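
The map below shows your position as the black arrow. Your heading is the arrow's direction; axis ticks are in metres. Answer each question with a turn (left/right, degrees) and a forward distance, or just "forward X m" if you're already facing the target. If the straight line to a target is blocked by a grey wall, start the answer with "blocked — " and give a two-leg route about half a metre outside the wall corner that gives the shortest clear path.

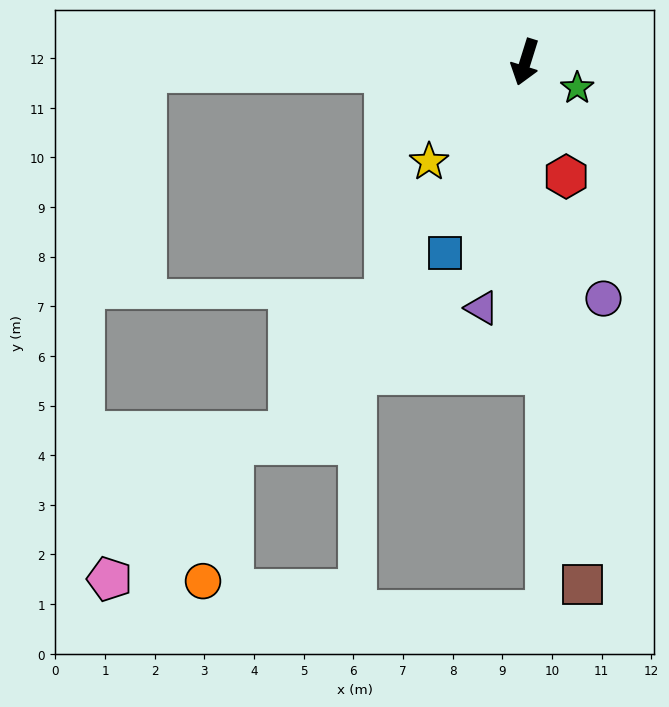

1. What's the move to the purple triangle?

turn left 7°, forward 5.0 m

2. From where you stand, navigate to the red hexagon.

turn left 37°, forward 2.4 m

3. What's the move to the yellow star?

turn right 27°, forward 2.8 m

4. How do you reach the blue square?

turn right 5°, forward 4.2 m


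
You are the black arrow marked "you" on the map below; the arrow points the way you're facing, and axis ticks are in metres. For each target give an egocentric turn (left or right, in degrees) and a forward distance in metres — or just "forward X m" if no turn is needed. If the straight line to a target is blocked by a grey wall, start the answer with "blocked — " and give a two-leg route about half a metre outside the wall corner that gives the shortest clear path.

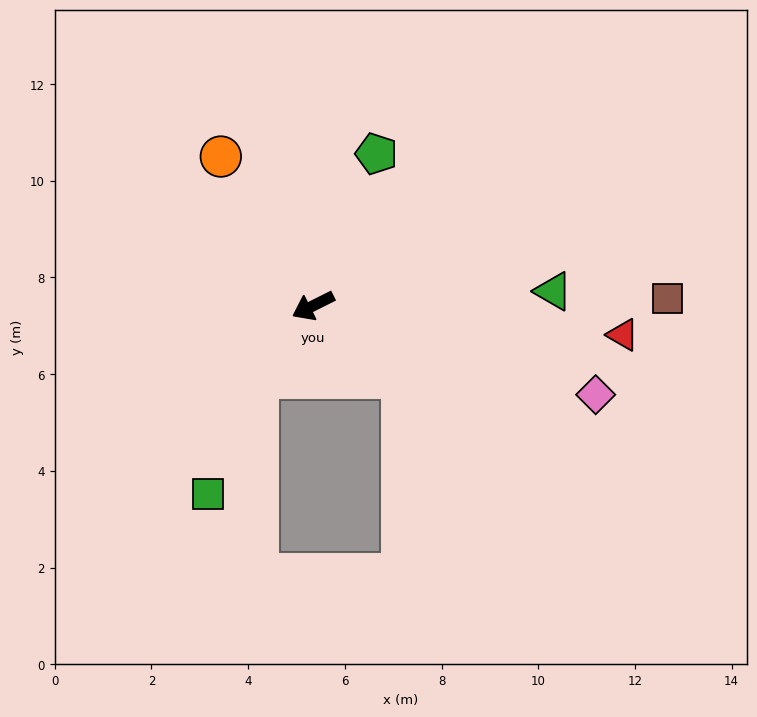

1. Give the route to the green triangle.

turn left 157°, forward 5.0 m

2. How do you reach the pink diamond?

turn left 136°, forward 6.1 m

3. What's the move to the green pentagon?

turn right 139°, forward 3.4 m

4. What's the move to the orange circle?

turn right 85°, forward 3.6 m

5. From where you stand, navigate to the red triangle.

turn left 148°, forward 6.4 m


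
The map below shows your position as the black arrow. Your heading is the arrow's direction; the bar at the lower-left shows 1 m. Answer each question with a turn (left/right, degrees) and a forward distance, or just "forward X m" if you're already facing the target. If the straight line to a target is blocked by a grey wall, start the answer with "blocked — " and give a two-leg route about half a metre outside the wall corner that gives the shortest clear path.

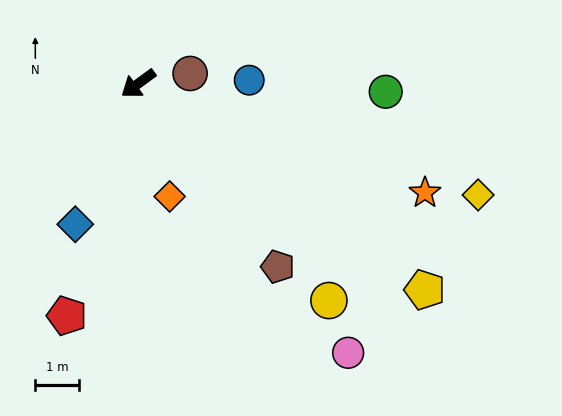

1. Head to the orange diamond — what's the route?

turn left 69°, forward 2.7 m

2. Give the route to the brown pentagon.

turn left 91°, forward 5.3 m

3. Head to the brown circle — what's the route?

turn left 155°, forward 1.2 m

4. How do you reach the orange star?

turn left 123°, forward 7.1 m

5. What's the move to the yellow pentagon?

turn left 108°, forward 8.1 m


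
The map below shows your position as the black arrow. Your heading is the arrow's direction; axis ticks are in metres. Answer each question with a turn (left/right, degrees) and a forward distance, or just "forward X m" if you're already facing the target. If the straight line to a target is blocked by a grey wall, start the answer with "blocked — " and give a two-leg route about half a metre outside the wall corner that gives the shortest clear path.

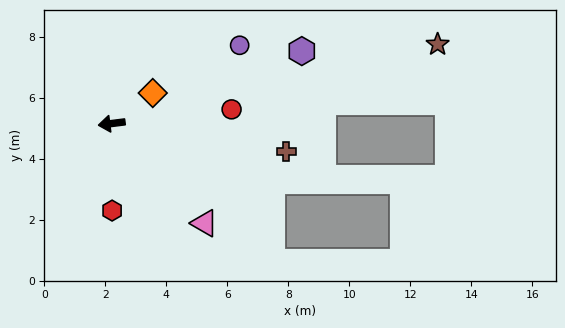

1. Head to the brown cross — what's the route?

turn left 164°, forward 5.8 m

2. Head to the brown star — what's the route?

turn right 174°, forward 11.0 m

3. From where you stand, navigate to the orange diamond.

turn right 151°, forward 1.7 m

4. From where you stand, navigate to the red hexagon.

turn left 83°, forward 2.9 m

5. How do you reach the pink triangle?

turn left 126°, forward 4.5 m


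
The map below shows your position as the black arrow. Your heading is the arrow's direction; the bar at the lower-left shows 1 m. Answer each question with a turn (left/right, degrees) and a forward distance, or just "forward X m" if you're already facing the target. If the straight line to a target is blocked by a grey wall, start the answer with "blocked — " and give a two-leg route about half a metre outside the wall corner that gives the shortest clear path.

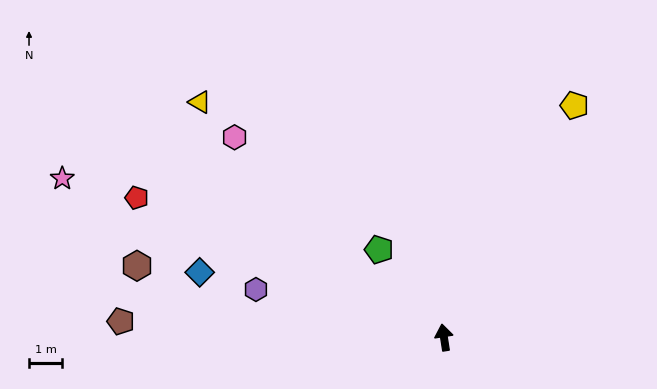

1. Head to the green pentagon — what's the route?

turn left 28°, forward 3.3 m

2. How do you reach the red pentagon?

turn left 57°, forward 10.2 m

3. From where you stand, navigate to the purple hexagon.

turn left 67°, forward 5.8 m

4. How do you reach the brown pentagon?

turn left 78°, forward 9.7 m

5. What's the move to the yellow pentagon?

turn right 38°, forward 8.0 m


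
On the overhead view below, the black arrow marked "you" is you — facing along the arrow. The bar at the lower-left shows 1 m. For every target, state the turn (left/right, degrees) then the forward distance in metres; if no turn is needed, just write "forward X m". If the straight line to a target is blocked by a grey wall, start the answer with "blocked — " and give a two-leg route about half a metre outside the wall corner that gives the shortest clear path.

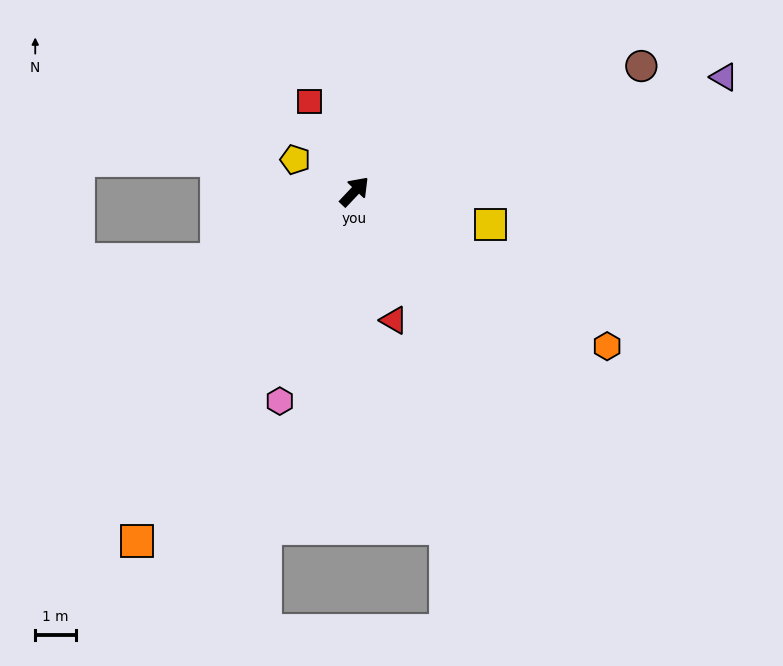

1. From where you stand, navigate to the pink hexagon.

turn right 156°, forward 5.5 m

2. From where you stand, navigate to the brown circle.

turn right 23°, forward 7.7 m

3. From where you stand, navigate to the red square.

turn left 70°, forward 2.5 m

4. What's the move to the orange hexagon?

turn right 78°, forward 7.3 m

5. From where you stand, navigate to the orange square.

turn right 169°, forward 10.2 m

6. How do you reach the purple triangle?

turn right 29°, forward 9.6 m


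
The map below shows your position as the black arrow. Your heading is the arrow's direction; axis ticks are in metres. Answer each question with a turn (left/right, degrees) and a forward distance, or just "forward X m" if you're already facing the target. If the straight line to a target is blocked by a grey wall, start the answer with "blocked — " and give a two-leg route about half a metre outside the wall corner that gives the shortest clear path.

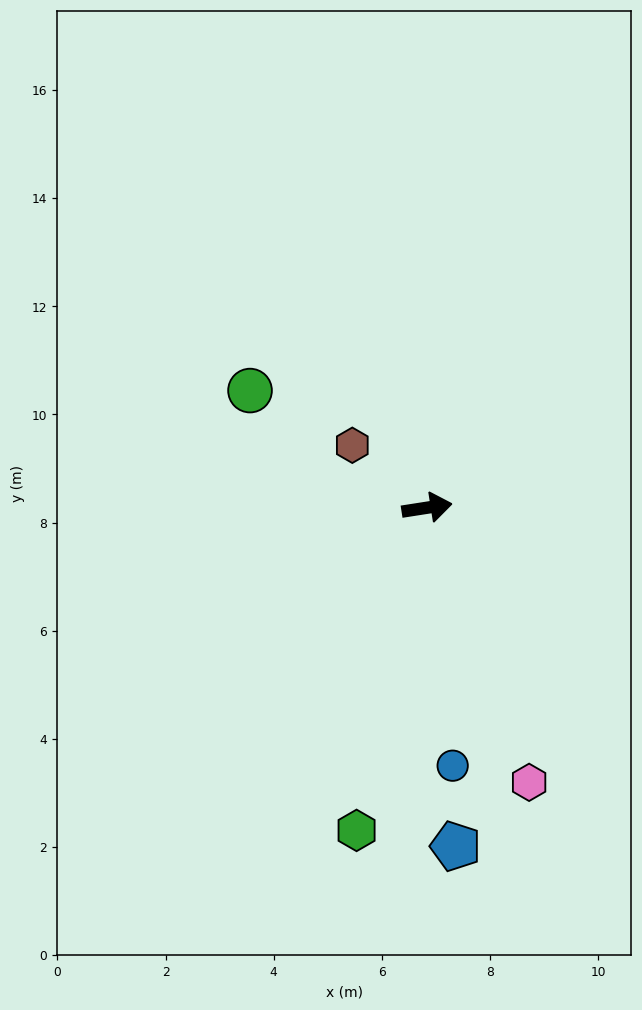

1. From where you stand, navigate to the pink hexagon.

turn right 78°, forward 5.4 m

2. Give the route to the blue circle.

turn right 93°, forward 4.8 m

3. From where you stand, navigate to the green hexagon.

turn right 111°, forward 6.1 m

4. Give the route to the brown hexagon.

turn left 131°, forward 1.8 m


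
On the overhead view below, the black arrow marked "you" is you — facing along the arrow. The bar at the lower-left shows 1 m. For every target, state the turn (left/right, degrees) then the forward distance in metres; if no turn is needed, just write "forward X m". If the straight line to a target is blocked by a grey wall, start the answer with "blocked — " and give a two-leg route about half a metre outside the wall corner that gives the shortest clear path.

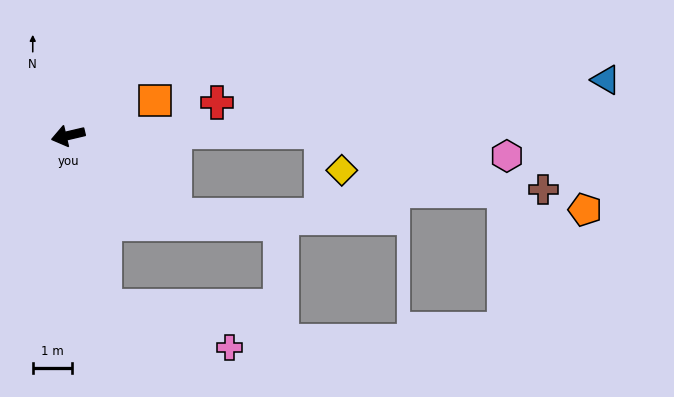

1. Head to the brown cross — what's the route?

blocked — turn left 168°, forward 6.5 m, then turn right 16°, forward 5.9 m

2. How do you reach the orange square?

turn right 171°, forward 2.4 m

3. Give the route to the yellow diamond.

blocked — turn left 168°, forward 6.5 m, then turn right 61°, forward 1.1 m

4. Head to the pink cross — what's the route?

blocked — turn left 89°, forward 4.5 m, then turn left 59°, forward 3.4 m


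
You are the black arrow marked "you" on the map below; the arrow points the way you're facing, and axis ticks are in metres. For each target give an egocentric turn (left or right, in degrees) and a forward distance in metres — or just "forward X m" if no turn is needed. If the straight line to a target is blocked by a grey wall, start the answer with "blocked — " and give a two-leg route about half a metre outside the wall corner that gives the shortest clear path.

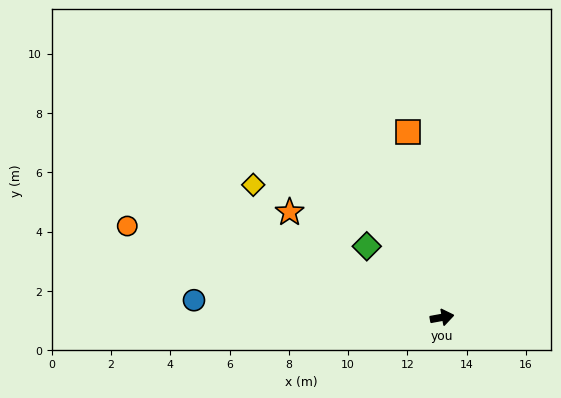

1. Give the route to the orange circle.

turn left 153°, forward 11.1 m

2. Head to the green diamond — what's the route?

turn left 126°, forward 3.5 m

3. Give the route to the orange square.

turn left 90°, forward 6.4 m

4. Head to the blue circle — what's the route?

turn left 166°, forward 8.4 m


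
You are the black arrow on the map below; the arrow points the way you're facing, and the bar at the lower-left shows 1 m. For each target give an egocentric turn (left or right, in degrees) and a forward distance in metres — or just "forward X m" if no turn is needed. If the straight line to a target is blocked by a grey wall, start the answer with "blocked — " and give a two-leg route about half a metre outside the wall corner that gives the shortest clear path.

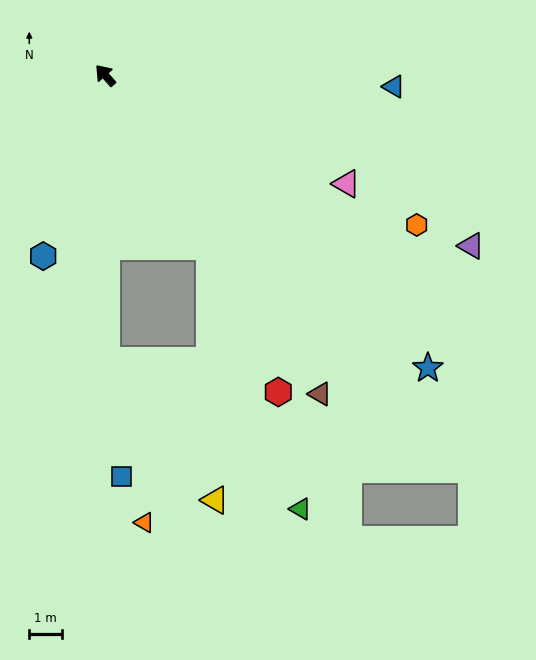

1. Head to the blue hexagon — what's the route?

turn left 120°, forward 5.8 m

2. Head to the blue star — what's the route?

turn right 174°, forward 13.1 m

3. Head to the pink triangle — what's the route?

turn right 156°, forward 8.0 m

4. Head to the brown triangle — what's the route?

turn left 173°, forward 11.6 m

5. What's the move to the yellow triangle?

blocked — turn left 170°, forward 6.0 m, then turn right 30°, forward 7.7 m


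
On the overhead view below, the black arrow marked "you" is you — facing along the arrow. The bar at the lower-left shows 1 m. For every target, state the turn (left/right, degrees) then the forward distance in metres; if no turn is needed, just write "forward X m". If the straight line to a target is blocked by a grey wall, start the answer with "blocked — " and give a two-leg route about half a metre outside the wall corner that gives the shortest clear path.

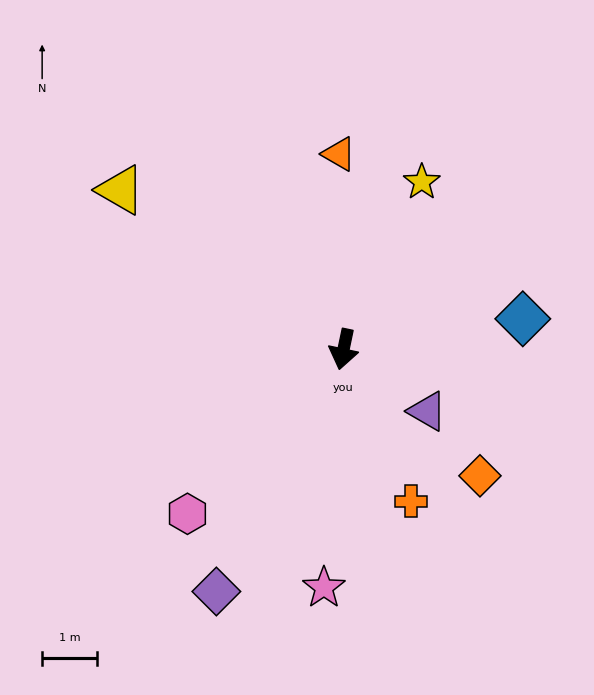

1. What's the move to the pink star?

turn left 7°, forward 4.3 m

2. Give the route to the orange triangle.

turn right 167°, forward 3.5 m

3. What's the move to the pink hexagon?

turn right 32°, forward 4.1 m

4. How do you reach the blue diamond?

turn left 112°, forward 3.3 m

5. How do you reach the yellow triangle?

turn right 114°, forward 5.0 m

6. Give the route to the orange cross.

turn left 36°, forward 3.0 m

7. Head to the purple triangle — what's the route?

turn left 65°, forward 1.9 m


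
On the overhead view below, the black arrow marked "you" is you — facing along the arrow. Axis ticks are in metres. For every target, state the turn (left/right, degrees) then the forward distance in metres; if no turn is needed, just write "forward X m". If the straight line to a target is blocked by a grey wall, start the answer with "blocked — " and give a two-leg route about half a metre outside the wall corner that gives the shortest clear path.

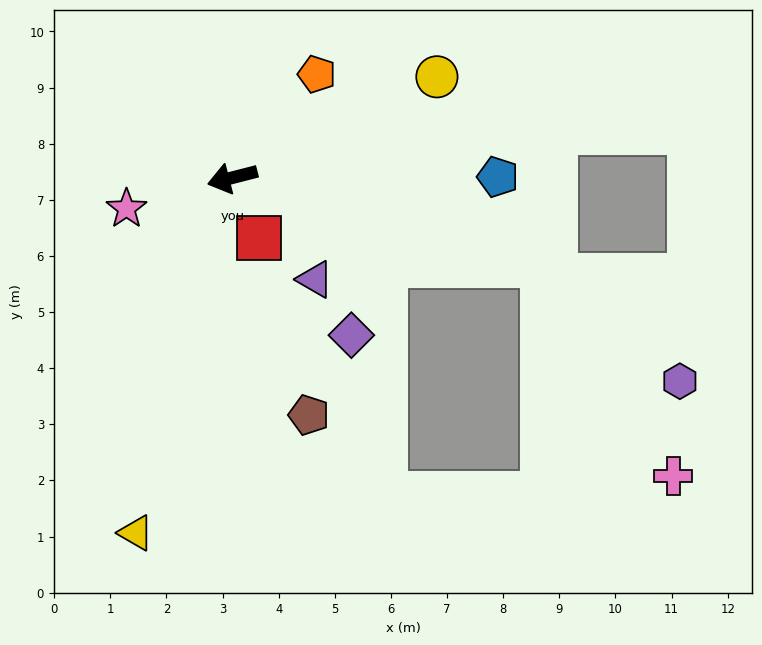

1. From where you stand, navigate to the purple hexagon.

blocked — turn left 150°, forward 5.8 m, then turn right 25°, forward 3.2 m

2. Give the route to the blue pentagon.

turn left 166°, forward 4.7 m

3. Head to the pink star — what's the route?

forward 2.0 m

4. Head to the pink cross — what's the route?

blocked — turn left 150°, forward 5.8 m, then turn right 43°, forward 4.4 m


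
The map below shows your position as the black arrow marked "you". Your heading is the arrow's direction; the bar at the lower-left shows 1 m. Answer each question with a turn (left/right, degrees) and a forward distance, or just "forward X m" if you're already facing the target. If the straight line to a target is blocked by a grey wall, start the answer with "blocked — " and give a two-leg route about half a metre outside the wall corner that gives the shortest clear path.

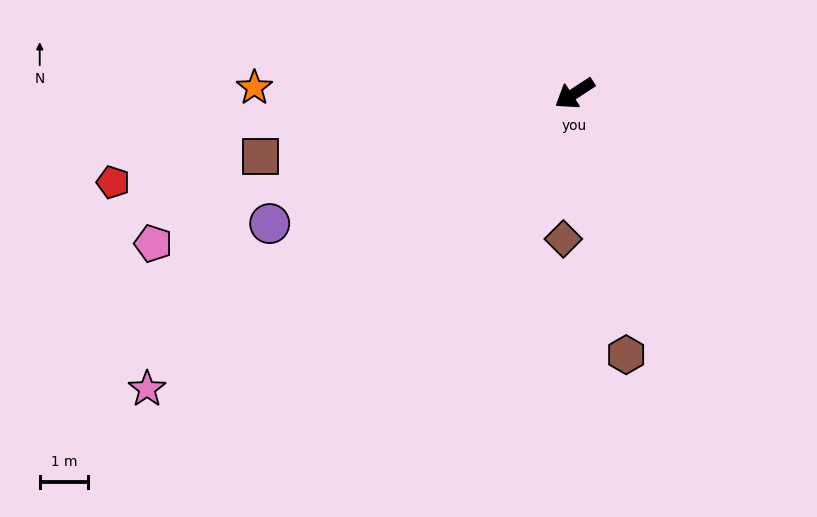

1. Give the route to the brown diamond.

turn left 52°, forward 3.0 m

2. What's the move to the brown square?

turn right 22°, forward 6.7 m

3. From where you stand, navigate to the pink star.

forward 10.8 m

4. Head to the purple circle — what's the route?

turn right 10°, forward 6.9 m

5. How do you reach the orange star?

turn right 34°, forward 6.7 m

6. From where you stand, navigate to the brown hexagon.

turn left 68°, forward 5.5 m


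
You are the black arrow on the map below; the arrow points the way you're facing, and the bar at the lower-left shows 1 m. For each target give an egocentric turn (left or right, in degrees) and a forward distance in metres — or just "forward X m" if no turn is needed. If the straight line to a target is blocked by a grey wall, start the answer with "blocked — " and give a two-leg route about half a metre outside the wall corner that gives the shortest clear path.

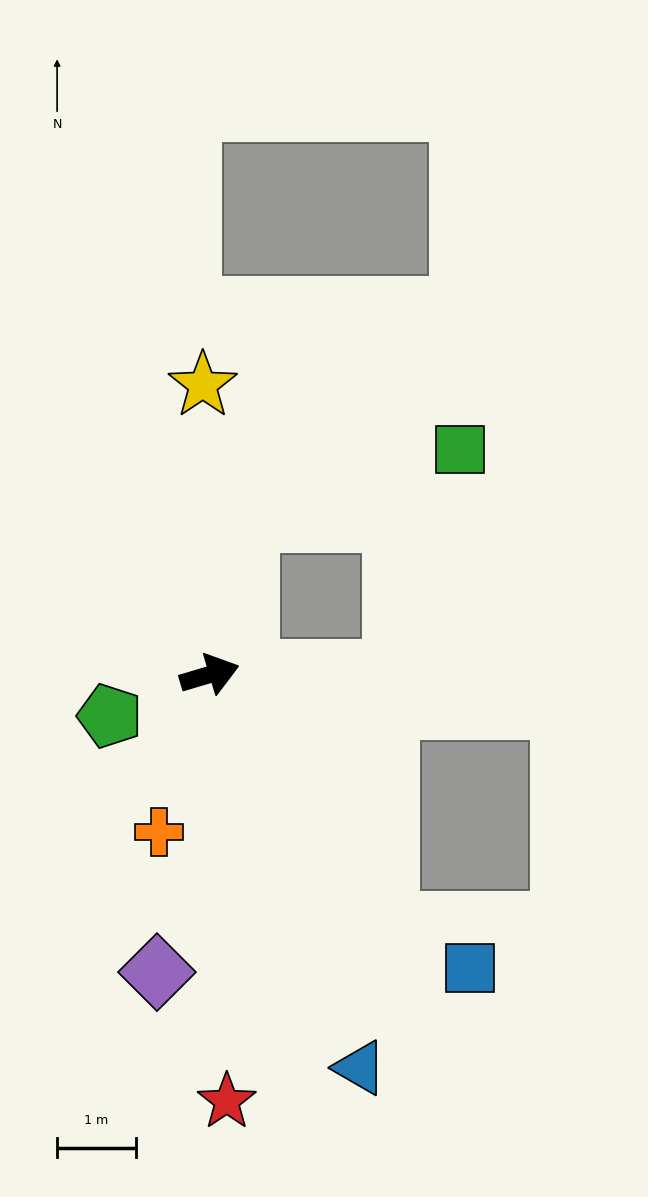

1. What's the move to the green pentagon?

turn right 174°, forward 1.4 m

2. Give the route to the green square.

blocked — turn left 60°, forward 2.0 m, then turn right 58°, forward 2.9 m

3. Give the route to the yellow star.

turn left 75°, forward 3.7 m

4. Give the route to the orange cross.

turn right 124°, forward 2.1 m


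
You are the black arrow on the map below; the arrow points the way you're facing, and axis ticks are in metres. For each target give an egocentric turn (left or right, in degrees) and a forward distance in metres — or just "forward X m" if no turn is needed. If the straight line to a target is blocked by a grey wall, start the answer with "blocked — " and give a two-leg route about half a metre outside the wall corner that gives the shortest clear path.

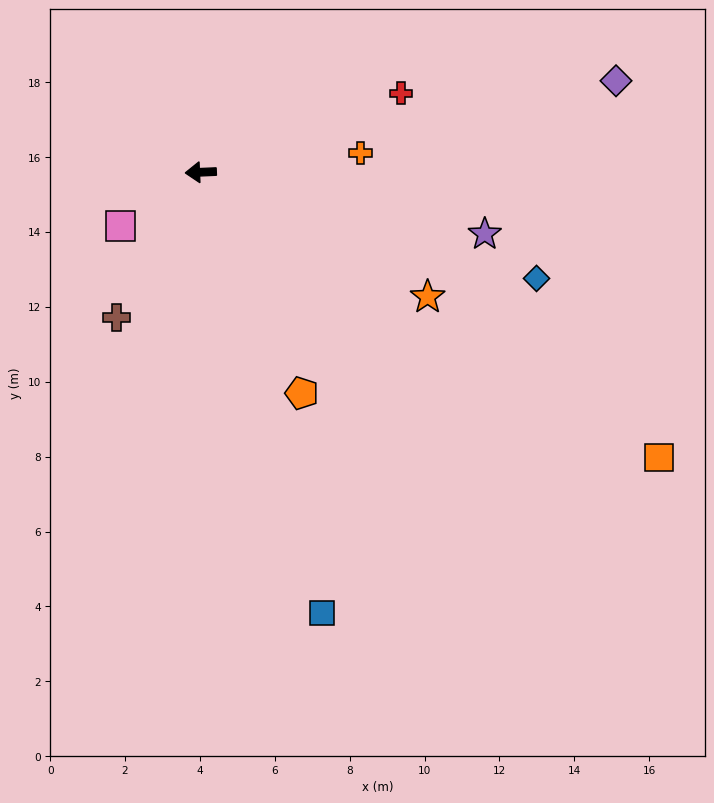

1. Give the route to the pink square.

turn left 31°, forward 2.6 m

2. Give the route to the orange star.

turn left 149°, forward 6.9 m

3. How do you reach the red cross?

turn right 161°, forward 5.7 m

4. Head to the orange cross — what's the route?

turn right 176°, forward 4.3 m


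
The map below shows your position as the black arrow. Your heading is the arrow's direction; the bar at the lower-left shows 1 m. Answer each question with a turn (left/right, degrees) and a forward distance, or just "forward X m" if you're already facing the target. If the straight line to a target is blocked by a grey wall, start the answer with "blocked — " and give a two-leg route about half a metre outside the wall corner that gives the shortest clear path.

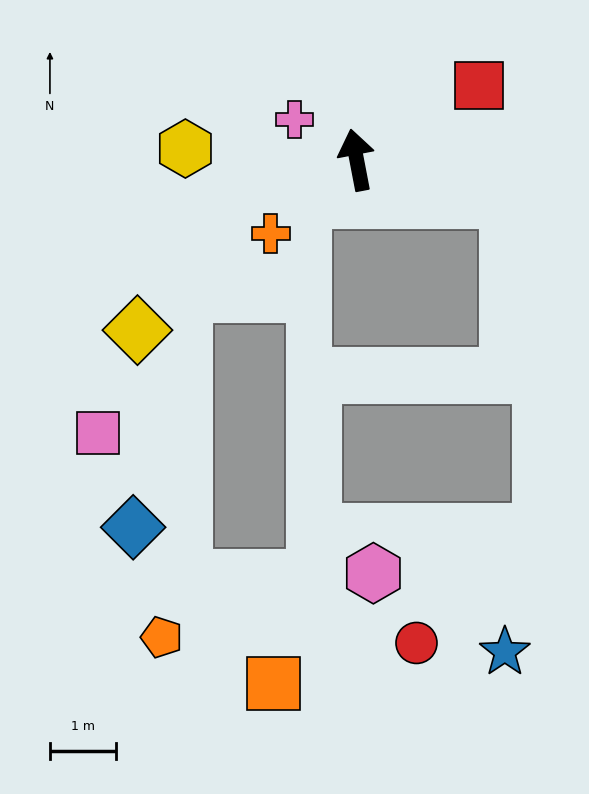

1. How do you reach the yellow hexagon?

turn left 75°, forward 2.6 m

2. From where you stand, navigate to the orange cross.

turn left 120°, forward 1.7 m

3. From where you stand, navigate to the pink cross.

turn left 46°, forward 1.1 m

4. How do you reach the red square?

turn right 70°, forward 2.2 m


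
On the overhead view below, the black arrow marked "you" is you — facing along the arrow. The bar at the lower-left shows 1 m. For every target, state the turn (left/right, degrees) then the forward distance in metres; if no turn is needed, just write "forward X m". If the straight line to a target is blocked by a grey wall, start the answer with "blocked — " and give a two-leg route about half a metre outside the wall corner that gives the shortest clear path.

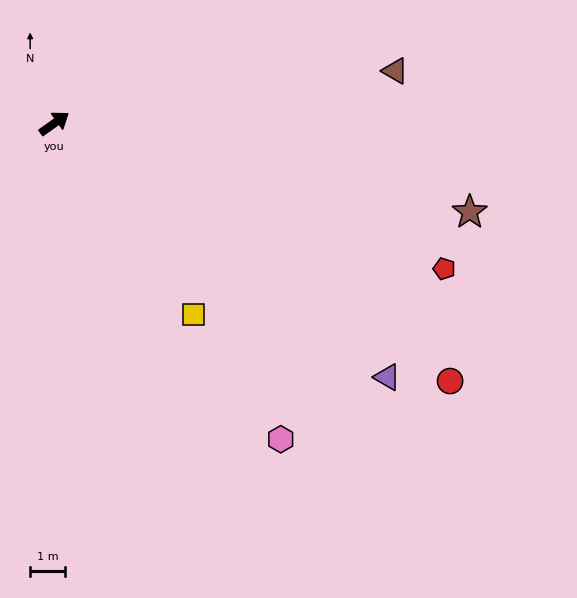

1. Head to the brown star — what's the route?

turn right 47°, forward 12.1 m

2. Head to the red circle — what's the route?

turn right 68°, forward 13.4 m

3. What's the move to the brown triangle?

turn right 27°, forward 9.8 m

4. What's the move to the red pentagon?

turn right 56°, forward 11.8 m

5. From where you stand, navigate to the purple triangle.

turn right 73°, forward 11.9 m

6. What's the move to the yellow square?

turn right 89°, forward 6.7 m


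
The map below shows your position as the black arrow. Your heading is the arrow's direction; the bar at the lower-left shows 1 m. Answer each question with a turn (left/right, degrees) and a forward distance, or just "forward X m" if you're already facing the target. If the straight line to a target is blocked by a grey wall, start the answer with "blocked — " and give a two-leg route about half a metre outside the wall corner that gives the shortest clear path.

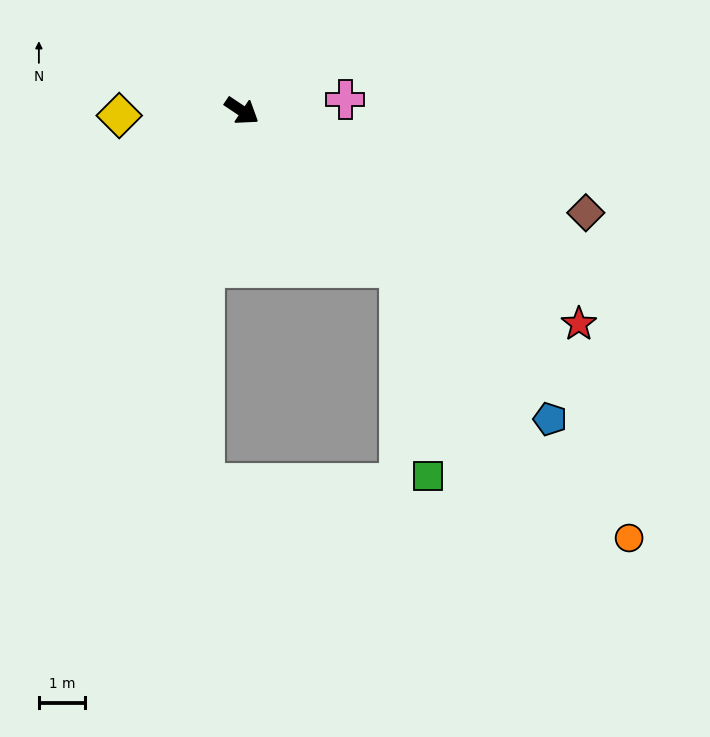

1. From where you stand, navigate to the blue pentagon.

turn right 11°, forward 9.4 m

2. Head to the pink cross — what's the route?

turn left 40°, forward 2.2 m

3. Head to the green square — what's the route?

blocked — turn right 11°, forward 4.8 m, then turn right 37°, forward 4.5 m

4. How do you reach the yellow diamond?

turn right 144°, forward 2.6 m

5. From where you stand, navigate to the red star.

forward 8.6 m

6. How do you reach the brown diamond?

turn left 17°, forward 7.7 m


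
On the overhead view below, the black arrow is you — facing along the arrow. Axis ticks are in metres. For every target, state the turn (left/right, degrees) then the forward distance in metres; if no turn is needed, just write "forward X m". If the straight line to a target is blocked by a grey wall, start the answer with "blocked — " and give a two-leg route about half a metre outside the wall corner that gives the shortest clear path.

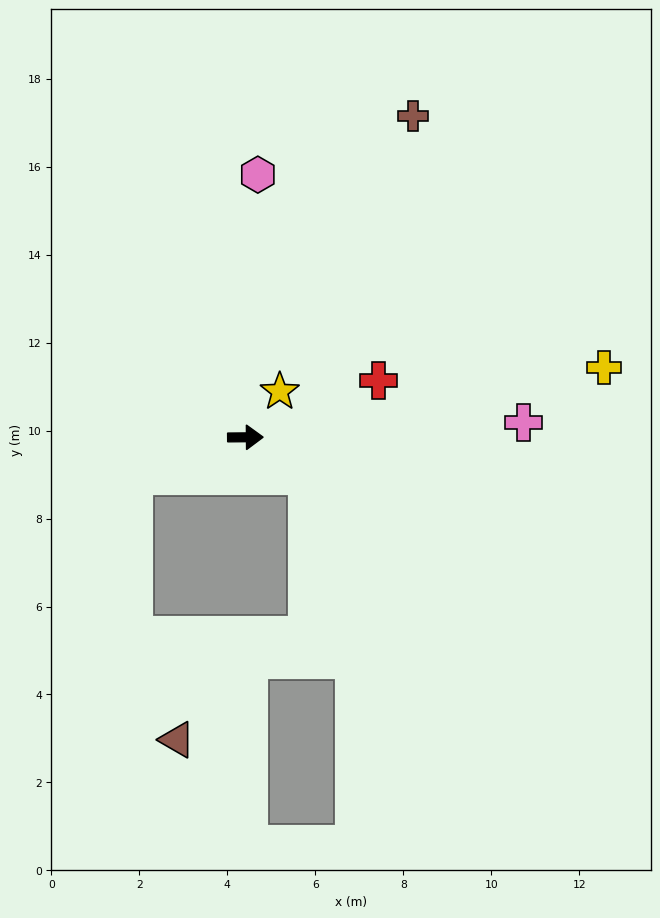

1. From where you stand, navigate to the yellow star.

turn left 53°, forward 1.3 m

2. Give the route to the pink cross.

turn left 3°, forward 6.3 m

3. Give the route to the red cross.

turn left 23°, forward 3.3 m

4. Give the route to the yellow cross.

turn left 11°, forward 8.3 m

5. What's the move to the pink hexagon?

turn left 87°, forward 6.0 m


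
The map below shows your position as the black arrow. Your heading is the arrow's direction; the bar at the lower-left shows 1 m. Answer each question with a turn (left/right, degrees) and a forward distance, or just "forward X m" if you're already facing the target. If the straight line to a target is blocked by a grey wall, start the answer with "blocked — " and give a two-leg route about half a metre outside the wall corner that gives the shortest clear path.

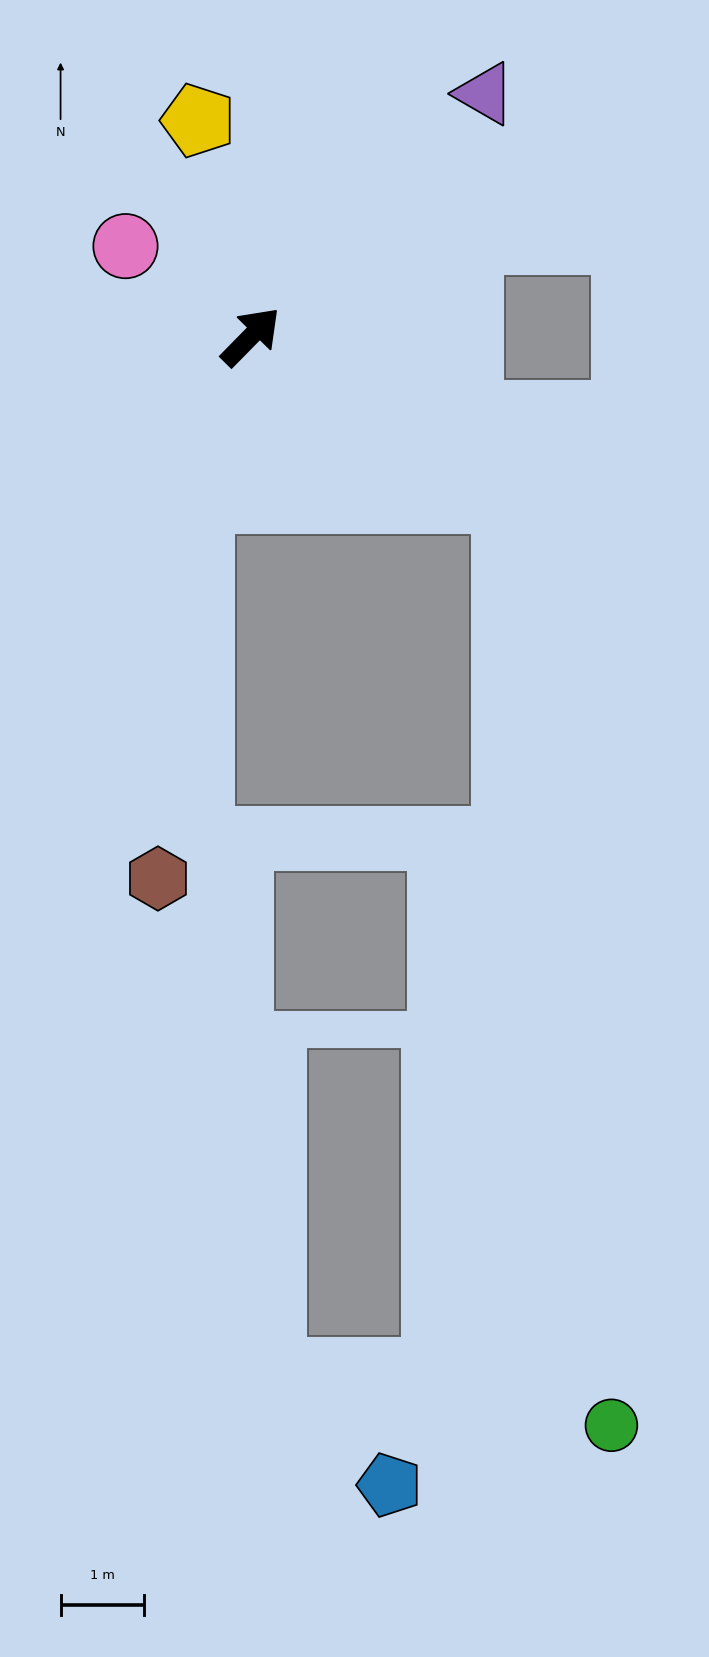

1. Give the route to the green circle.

blocked — turn right 78°, forward 3.6 m, then turn right 51°, forward 11.2 m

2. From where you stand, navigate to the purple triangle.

forward 4.0 m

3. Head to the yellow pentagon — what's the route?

turn left 58°, forward 2.7 m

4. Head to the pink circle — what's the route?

turn left 99°, forward 1.8 m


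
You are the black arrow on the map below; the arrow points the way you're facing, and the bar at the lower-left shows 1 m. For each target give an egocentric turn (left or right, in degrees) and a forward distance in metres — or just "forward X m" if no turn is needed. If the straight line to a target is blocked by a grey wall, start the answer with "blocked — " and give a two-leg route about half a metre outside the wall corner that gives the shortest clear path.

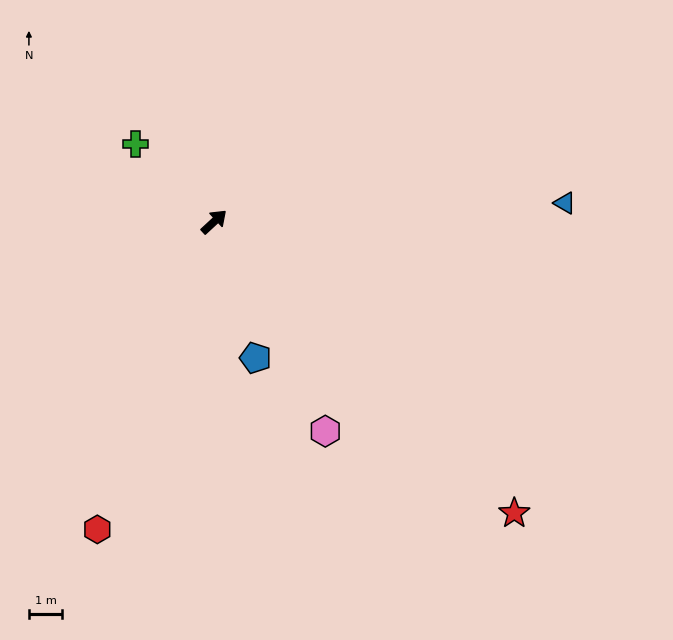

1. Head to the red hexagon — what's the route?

turn right 154°, forward 9.9 m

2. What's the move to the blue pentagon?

turn right 116°, forward 4.3 m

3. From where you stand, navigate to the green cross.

turn left 92°, forward 3.3 m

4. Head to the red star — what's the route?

turn right 87°, forward 12.6 m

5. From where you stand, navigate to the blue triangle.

turn right 40°, forward 10.6 m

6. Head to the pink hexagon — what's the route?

turn right 105°, forward 7.2 m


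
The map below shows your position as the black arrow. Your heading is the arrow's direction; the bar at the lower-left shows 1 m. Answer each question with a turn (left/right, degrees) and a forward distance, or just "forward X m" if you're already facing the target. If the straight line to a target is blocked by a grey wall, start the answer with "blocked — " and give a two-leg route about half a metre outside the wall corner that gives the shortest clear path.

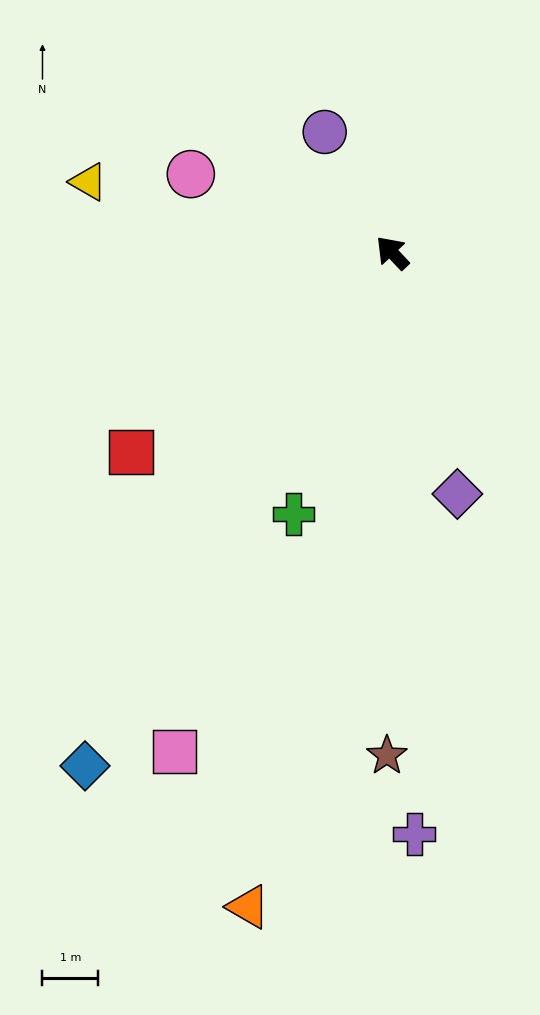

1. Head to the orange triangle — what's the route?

turn left 124°, forward 12.0 m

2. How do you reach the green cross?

turn left 116°, forward 5.0 m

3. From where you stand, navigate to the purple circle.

turn right 14°, forward 2.5 m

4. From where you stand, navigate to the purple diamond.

turn left 152°, forward 4.5 m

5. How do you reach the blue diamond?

turn left 106°, forward 10.7 m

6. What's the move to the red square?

turn left 84°, forward 5.9 m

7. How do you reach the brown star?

turn left 136°, forward 9.0 m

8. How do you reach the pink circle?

turn left 25°, forward 3.9 m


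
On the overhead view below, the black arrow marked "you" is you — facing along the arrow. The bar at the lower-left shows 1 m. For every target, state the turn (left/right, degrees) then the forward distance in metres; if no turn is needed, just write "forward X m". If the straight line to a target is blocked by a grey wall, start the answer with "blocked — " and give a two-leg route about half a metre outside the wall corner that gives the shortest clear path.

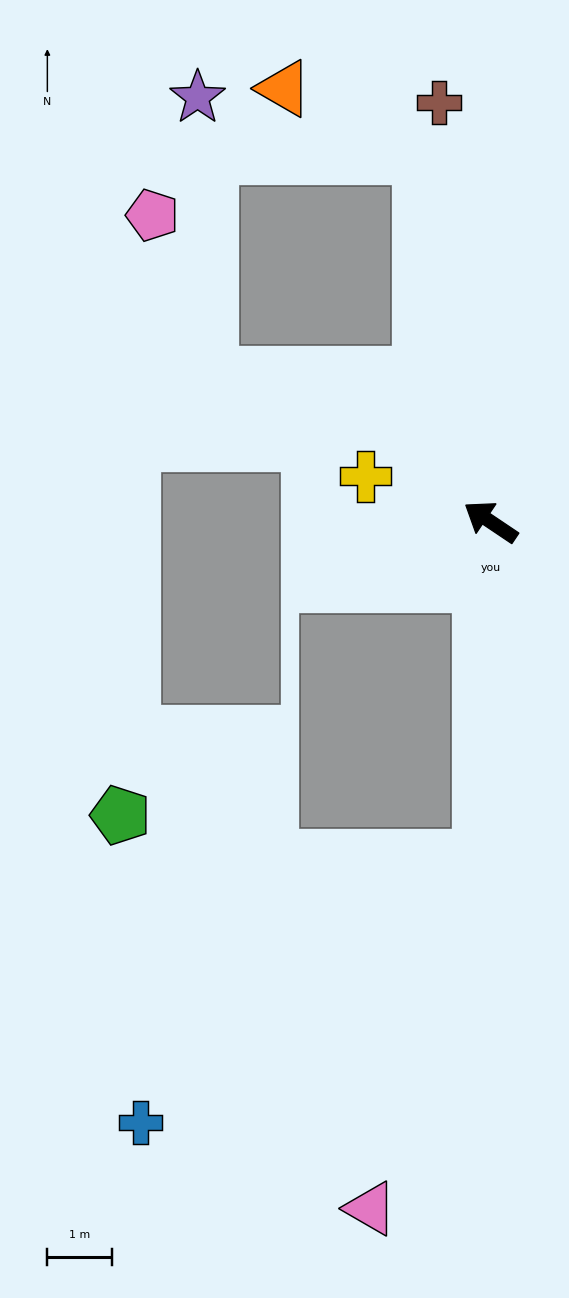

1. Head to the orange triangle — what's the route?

blocked — turn right 45°, forward 5.8 m, then turn left 52°, forward 2.4 m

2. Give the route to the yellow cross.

turn left 14°, forward 2.1 m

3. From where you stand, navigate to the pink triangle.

blocked — turn left 122°, forward 5.2 m, then turn right 15°, forward 5.7 m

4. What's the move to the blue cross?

blocked — turn left 122°, forward 5.2 m, then turn right 50°, forward 6.7 m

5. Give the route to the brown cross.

turn right 49°, forward 6.6 m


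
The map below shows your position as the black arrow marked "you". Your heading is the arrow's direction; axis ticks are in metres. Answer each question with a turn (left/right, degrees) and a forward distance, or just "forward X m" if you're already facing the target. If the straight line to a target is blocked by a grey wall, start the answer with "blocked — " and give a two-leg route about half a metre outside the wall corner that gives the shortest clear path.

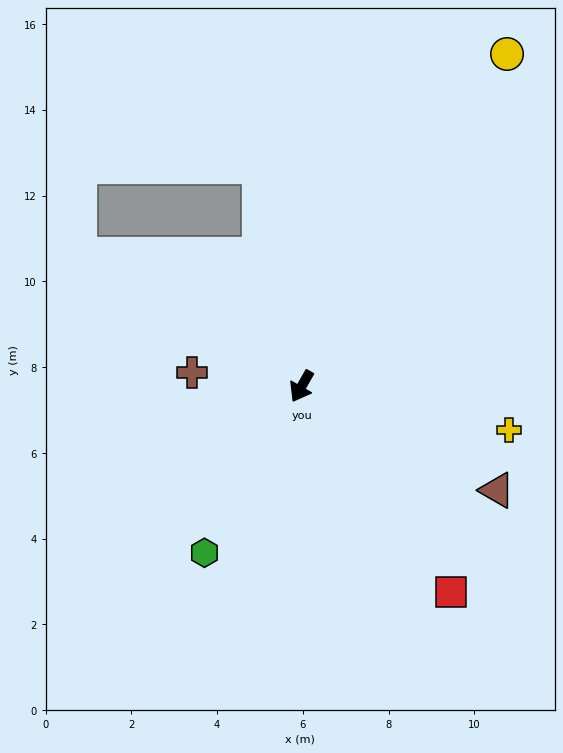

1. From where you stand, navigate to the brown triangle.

turn left 92°, forward 5.2 m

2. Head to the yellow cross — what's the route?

turn left 108°, forward 4.9 m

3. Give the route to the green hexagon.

forward 4.5 m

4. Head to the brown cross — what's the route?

turn right 67°, forward 2.6 m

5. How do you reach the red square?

turn left 66°, forward 5.9 m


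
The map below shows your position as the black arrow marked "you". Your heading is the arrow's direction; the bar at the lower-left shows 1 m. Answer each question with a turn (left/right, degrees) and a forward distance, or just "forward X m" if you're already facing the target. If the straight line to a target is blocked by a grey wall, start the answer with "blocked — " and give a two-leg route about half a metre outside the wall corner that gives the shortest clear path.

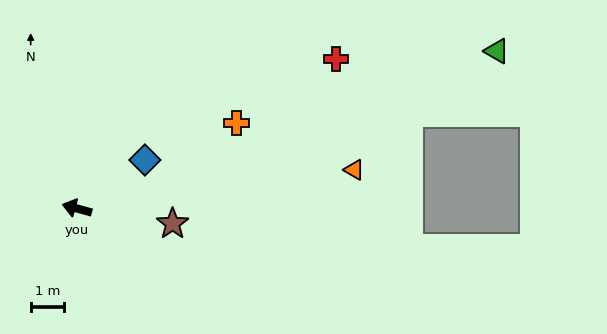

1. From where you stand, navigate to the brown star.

turn right 174°, forward 2.9 m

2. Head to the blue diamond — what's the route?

turn right 129°, forward 2.5 m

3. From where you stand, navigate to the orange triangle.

turn right 157°, forward 8.3 m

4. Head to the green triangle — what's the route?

turn right 144°, forward 13.3 m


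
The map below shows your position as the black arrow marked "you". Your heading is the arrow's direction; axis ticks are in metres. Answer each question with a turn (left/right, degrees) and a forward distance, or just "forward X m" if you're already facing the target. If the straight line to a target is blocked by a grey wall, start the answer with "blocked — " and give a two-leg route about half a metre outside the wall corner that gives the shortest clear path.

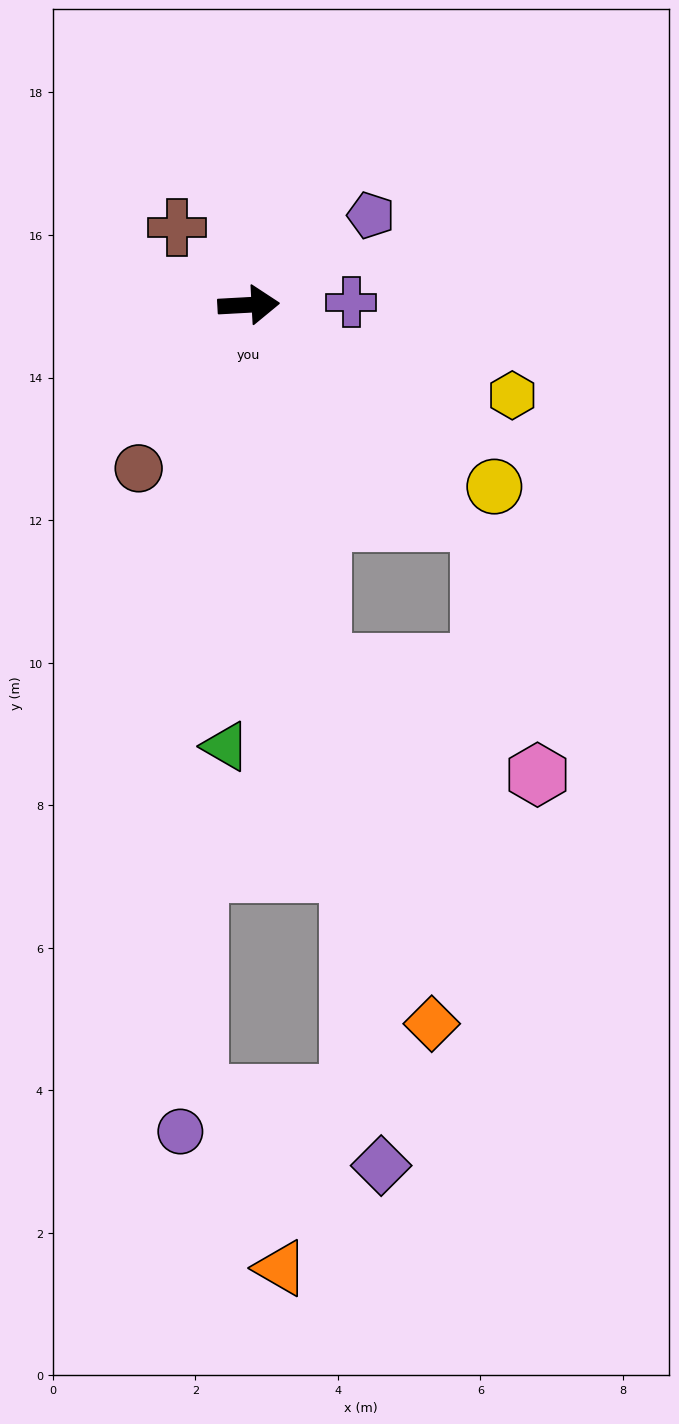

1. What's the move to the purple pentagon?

turn left 33°, forward 2.1 m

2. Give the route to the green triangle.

turn right 96°, forward 6.2 m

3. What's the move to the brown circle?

turn right 127°, forward 2.8 m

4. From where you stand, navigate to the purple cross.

forward 1.4 m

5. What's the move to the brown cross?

turn left 130°, forward 1.5 m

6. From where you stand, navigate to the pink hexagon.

blocked — turn right 82°, forward 5.1 m, then turn left 52°, forward 3.4 m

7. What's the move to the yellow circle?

turn right 40°, forward 4.3 m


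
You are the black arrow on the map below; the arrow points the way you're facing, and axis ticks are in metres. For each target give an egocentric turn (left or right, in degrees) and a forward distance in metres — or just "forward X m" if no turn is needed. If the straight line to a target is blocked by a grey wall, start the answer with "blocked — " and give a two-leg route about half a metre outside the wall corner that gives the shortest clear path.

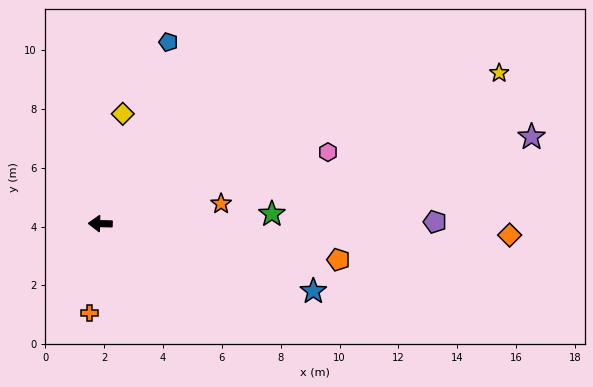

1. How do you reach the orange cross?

turn left 85°, forward 3.1 m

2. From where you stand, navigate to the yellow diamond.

turn right 100°, forward 3.8 m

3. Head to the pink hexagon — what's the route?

turn right 161°, forward 8.1 m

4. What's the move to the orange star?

turn right 169°, forward 4.2 m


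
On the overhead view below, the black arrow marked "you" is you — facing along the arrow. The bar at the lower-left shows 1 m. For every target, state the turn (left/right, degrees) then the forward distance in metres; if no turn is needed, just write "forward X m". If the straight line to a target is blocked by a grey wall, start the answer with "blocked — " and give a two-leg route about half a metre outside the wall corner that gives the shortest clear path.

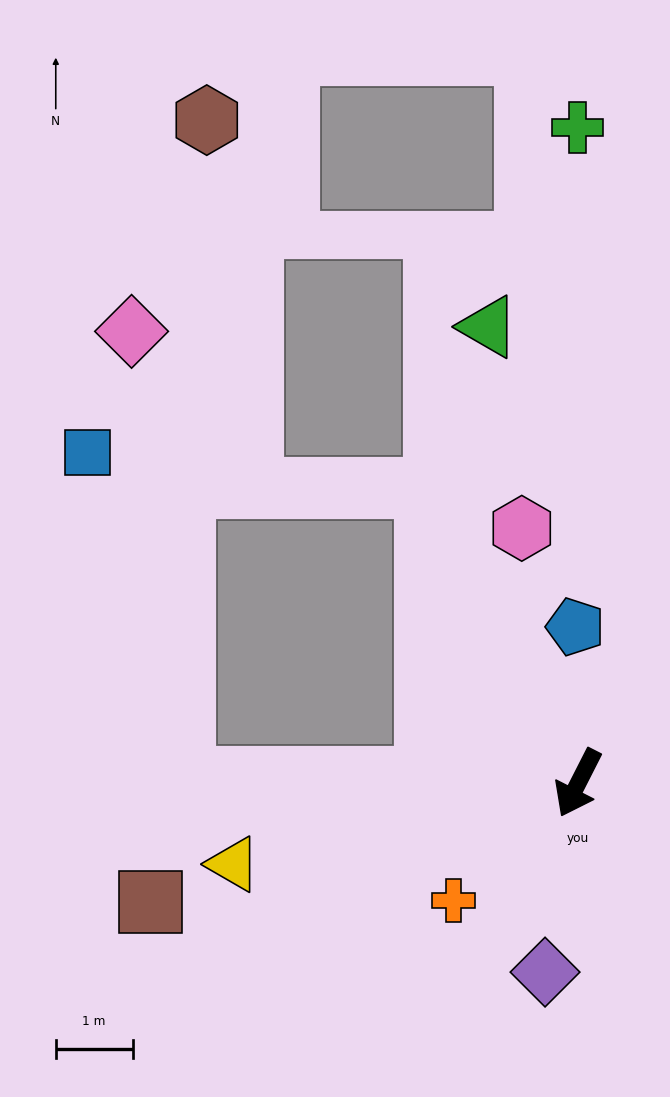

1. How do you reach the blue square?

blocked — turn right 64°, forward 5.2 m, then turn right 73°, forward 4.4 m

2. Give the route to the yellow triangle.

turn right 50°, forward 4.6 m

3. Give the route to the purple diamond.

turn left 17°, forward 2.5 m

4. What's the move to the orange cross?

turn right 20°, forward 2.2 m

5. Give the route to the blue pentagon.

turn right 152°, forward 2.0 m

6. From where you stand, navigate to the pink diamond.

blocked — turn right 64°, forward 5.2 m, then turn right 83°, forward 5.9 m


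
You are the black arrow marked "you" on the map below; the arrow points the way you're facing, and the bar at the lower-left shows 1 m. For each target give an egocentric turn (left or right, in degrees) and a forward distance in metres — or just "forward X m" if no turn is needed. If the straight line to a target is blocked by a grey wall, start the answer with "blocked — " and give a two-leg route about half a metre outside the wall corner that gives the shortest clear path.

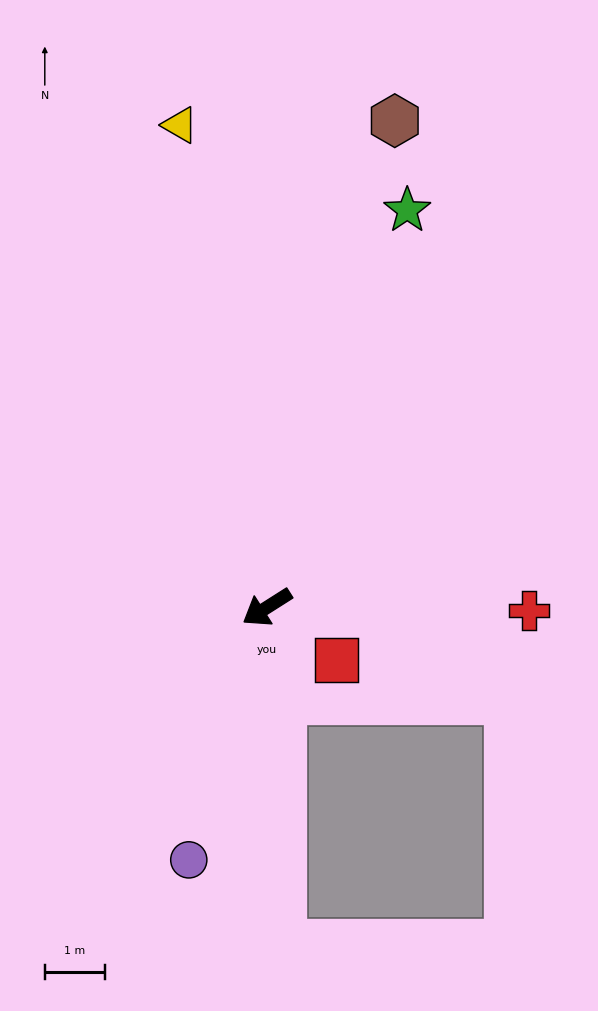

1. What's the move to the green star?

turn right 142°, forward 7.0 m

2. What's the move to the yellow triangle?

turn right 112°, forward 8.2 m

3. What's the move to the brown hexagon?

turn right 137°, forward 8.4 m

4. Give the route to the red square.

turn left 111°, forward 1.5 m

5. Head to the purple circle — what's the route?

turn left 40°, forward 4.4 m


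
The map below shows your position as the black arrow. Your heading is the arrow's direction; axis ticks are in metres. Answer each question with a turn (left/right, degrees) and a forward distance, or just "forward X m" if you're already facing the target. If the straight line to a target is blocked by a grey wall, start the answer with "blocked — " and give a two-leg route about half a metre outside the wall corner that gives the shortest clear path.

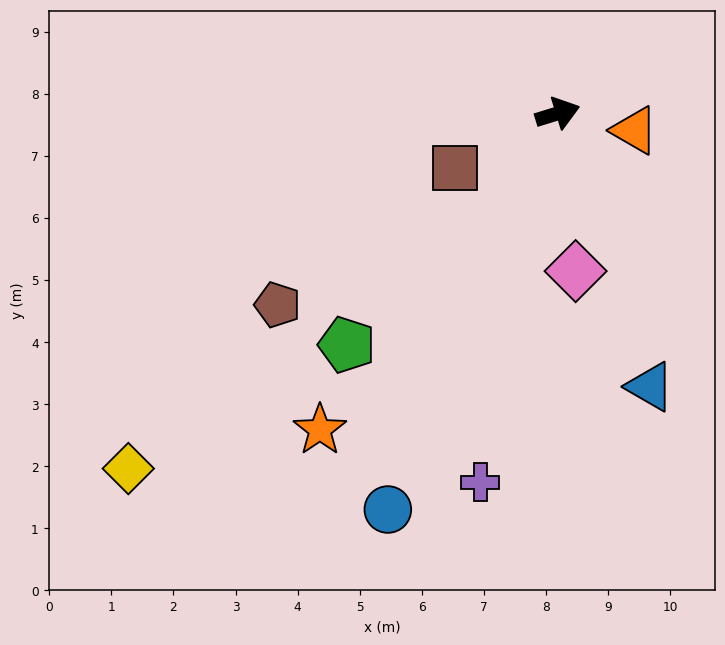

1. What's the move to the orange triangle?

turn right 30°, forward 1.3 m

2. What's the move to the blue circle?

turn right 130°, forward 6.9 m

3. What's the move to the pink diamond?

turn right 101°, forward 2.6 m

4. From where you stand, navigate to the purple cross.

turn right 119°, forward 6.1 m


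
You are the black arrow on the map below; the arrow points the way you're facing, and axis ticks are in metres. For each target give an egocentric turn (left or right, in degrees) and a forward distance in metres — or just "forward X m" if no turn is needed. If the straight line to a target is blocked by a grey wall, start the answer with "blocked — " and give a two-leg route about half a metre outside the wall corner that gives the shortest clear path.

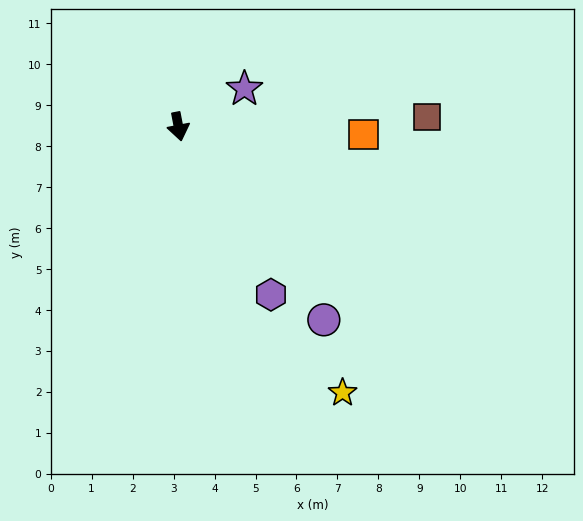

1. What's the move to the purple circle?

turn left 26°, forward 5.9 m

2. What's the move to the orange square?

turn left 77°, forward 4.5 m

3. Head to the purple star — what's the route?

turn left 109°, forward 1.9 m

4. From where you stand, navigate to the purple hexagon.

turn left 18°, forward 4.7 m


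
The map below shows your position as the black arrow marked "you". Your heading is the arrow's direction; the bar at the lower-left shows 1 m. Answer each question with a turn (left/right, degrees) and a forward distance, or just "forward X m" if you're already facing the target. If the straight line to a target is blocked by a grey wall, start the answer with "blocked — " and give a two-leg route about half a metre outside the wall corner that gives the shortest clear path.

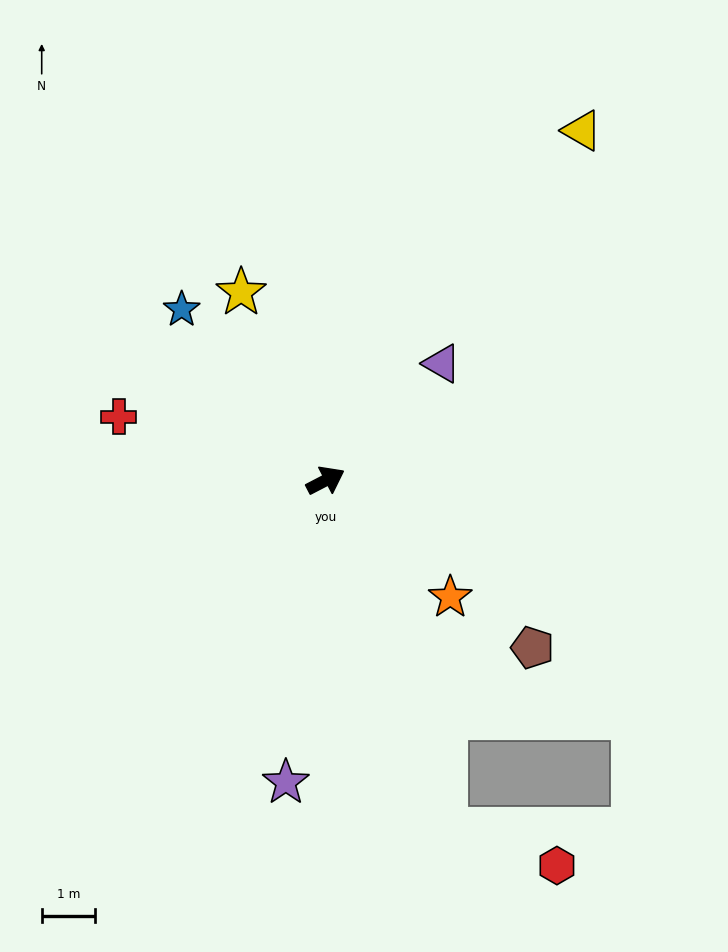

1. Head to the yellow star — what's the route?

turn left 87°, forward 3.9 m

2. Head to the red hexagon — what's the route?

blocked — turn right 99°, forward 6.9 m, then turn left 54°, forward 2.2 m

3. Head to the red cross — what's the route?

turn left 135°, forward 4.0 m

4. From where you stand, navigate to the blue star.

turn left 103°, forward 4.2 m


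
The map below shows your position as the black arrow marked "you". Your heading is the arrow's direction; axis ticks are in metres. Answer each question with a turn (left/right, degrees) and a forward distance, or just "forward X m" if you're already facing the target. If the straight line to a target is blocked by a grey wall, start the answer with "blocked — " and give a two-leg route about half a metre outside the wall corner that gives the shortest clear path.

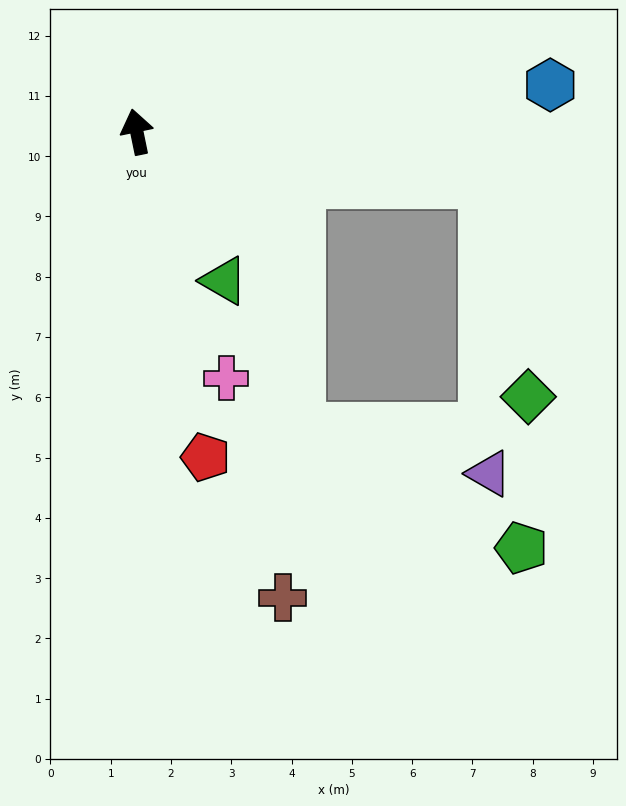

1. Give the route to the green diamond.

blocked — turn right 110°, forward 5.8 m, then turn right 70°, forward 3.6 m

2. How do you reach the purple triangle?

blocked — turn right 110°, forward 5.8 m, then turn right 81°, forward 4.8 m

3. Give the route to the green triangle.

turn right 161°, forward 2.9 m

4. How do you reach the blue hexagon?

turn right 95°, forward 6.9 m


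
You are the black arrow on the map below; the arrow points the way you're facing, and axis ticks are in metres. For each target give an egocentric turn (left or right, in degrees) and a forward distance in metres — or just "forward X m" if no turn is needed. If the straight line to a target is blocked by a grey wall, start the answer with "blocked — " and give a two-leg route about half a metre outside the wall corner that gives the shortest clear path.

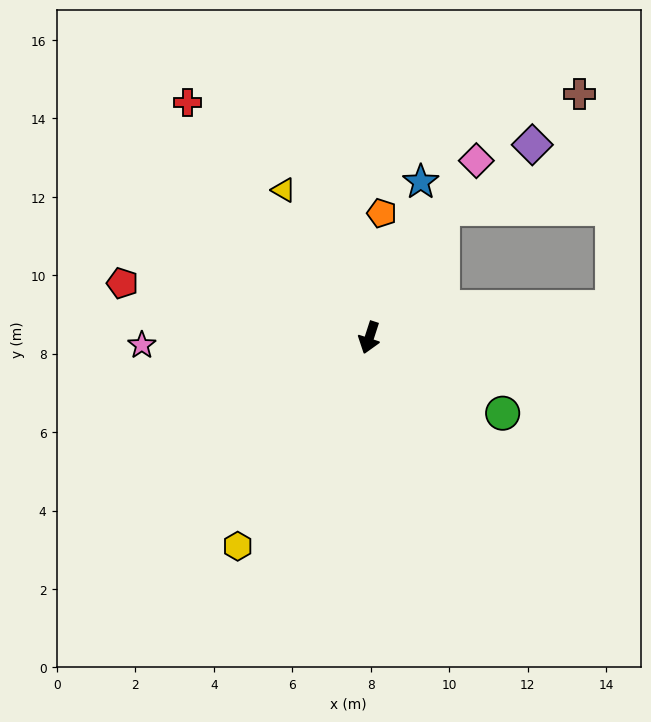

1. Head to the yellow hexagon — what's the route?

turn right 14°, forward 6.3 m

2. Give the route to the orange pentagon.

turn right 168°, forward 3.2 m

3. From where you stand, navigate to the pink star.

turn right 70°, forward 5.8 m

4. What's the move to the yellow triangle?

turn right 132°, forward 4.4 m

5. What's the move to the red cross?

turn right 124°, forward 7.6 m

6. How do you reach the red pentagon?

turn right 84°, forward 6.4 m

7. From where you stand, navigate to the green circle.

turn left 78°, forward 3.9 m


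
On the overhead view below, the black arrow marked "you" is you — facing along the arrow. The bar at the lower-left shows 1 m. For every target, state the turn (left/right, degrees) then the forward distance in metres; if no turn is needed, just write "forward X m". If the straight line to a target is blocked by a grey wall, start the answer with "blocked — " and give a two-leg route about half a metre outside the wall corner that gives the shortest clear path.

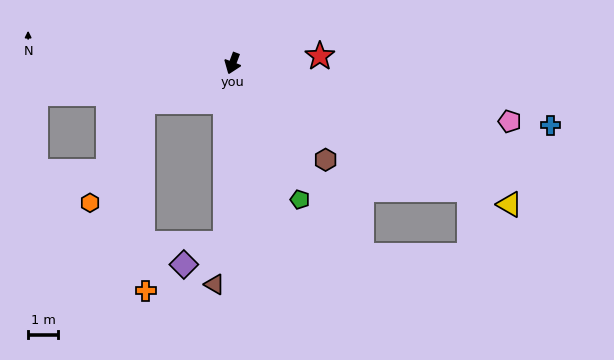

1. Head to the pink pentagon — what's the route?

turn left 99°, forward 9.5 m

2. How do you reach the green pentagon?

turn left 47°, forward 5.1 m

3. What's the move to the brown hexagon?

turn left 64°, forward 4.5 m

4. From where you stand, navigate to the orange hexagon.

blocked — turn right 47°, forward 3.3 m, then turn left 40°, forward 3.8 m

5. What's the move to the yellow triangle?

turn left 84°, forward 10.4 m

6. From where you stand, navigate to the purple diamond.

blocked — turn left 18°, forward 6.1 m, then turn right 61°, forward 1.6 m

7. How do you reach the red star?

turn left 115°, forward 2.9 m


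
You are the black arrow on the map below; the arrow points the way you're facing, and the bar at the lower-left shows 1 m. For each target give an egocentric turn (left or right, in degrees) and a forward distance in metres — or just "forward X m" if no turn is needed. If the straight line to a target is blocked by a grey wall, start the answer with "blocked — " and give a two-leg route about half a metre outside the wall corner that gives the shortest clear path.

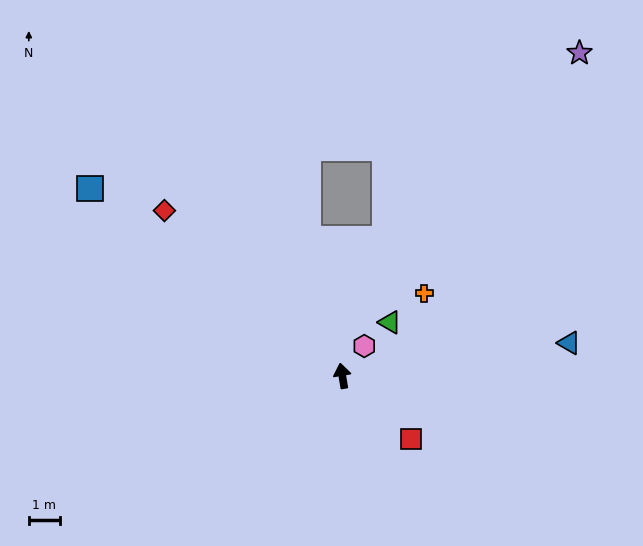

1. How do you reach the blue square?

turn left 44°, forward 10.0 m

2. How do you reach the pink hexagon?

turn right 46°, forward 1.2 m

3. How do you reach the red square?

turn right 142°, forward 3.0 m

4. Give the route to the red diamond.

turn left 38°, forward 7.8 m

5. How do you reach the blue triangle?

turn right 91°, forward 7.3 m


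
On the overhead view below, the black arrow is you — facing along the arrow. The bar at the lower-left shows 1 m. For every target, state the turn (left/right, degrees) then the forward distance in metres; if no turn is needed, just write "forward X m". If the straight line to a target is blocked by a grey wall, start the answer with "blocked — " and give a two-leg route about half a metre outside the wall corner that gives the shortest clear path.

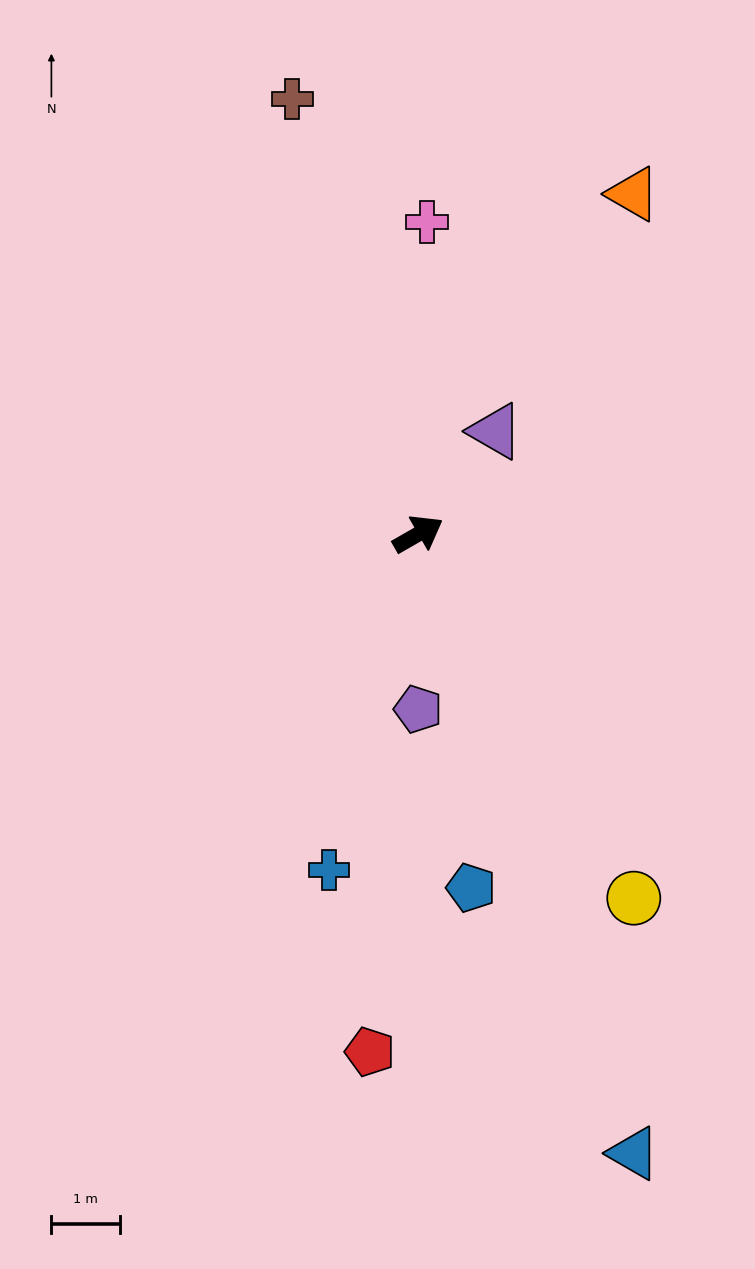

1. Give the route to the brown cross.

turn left 76°, forward 6.6 m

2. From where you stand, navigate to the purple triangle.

turn left 23°, forward 1.9 m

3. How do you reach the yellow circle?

turn right 89°, forward 6.2 m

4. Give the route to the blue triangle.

turn right 101°, forward 9.6 m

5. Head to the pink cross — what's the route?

turn left 59°, forward 4.6 m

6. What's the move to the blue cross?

turn right 135°, forward 5.1 m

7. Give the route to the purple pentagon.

turn right 120°, forward 2.6 m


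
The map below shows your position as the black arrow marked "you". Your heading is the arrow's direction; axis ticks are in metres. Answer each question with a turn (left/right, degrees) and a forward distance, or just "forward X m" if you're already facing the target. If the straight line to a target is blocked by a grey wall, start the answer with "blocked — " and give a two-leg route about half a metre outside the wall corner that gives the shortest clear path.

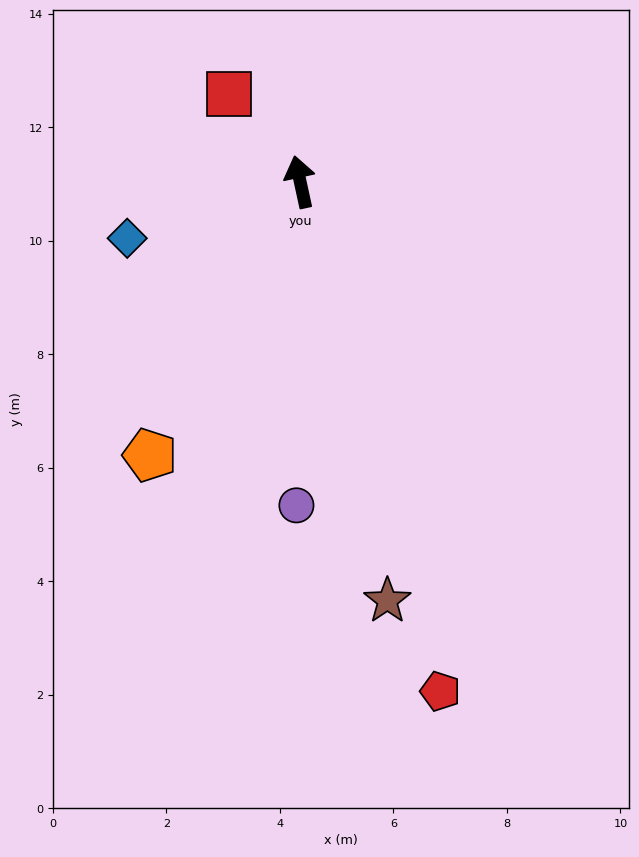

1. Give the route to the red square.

turn left 27°, forward 2.0 m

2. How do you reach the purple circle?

turn left 167°, forward 5.7 m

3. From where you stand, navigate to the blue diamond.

turn left 96°, forward 3.2 m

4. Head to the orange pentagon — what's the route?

turn left 139°, forward 5.5 m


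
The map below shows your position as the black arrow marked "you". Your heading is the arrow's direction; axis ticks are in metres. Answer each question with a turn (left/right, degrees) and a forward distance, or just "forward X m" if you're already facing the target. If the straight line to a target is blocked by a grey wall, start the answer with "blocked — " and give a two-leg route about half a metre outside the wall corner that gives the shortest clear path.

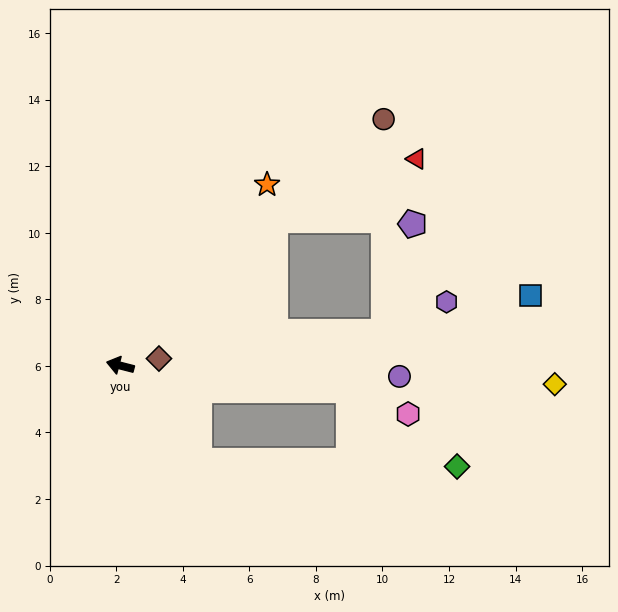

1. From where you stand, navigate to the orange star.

turn right 115°, forward 7.0 m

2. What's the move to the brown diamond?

turn right 155°, forward 1.2 m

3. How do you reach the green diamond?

blocked — turn left 143°, forward 3.7 m, then turn left 50°, forward 7.8 m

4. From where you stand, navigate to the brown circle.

turn right 123°, forward 10.8 m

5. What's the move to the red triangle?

blocked — turn right 122°, forward 6.4 m, then turn right 21°, forward 4.6 m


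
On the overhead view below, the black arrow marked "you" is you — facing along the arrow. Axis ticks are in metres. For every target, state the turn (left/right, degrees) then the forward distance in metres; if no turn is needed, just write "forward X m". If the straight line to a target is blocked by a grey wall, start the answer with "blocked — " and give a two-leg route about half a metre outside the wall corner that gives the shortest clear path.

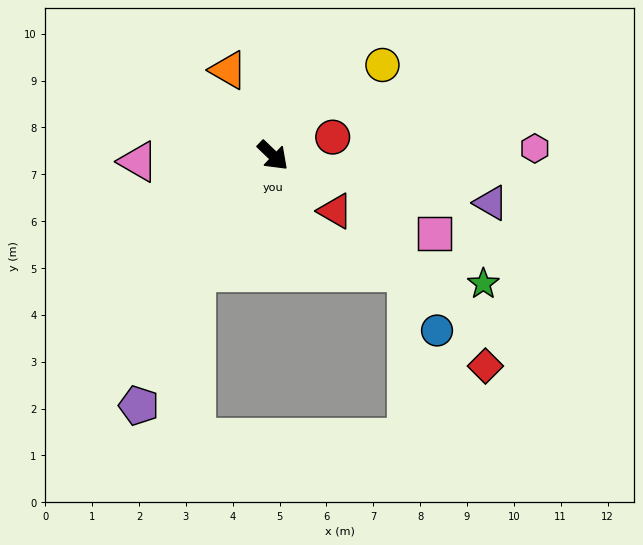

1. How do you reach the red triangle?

turn left 2°, forward 1.8 m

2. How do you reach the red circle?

turn left 61°, forward 1.3 m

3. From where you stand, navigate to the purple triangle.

turn left 32°, forward 4.8 m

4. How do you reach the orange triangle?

turn left 161°, forward 2.1 m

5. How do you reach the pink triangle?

turn right 134°, forward 2.9 m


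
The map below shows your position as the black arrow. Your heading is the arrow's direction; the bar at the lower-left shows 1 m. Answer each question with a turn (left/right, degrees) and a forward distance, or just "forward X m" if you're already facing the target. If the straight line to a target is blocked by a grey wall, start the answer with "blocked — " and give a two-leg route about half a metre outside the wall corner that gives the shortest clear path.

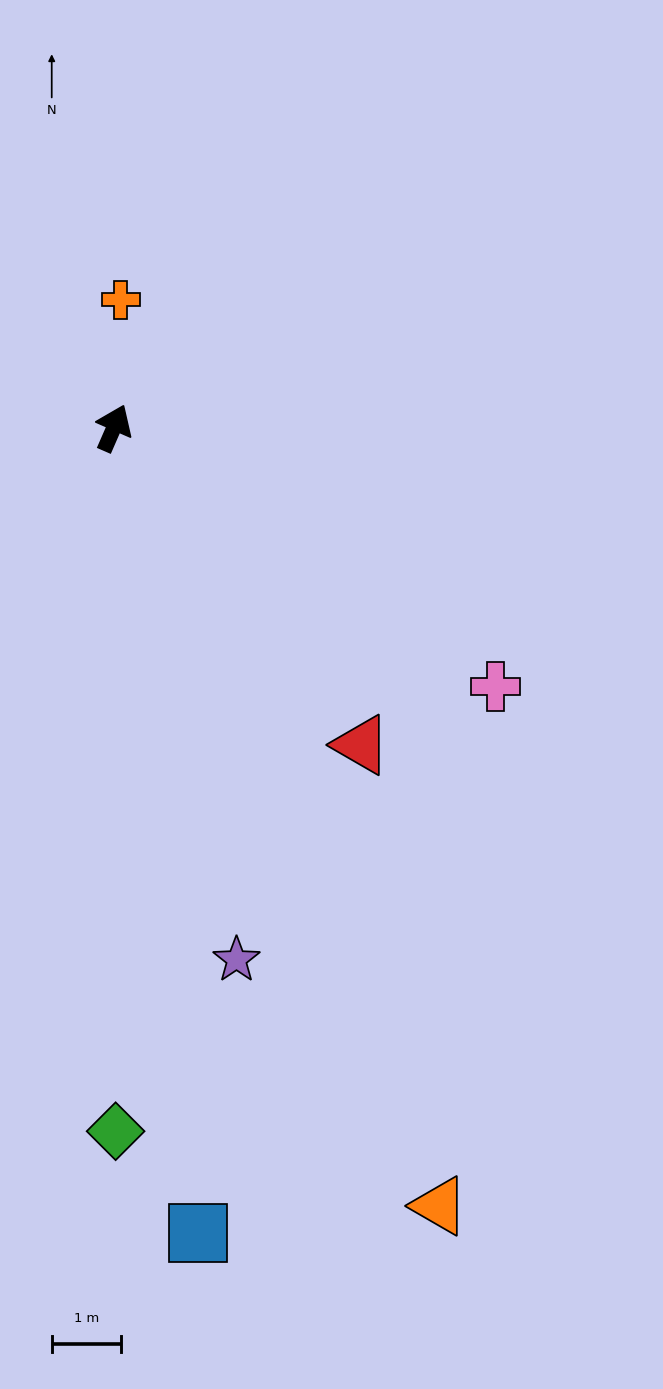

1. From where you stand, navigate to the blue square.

turn right 150°, forward 11.8 m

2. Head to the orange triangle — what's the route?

turn right 134°, forward 12.3 m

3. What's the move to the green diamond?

turn right 156°, forward 10.2 m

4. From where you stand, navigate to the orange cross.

turn left 20°, forward 1.9 m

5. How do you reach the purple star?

turn right 143°, forward 7.9 m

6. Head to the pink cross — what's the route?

turn right 101°, forward 6.7 m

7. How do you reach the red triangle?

turn right 118°, forward 5.8 m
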